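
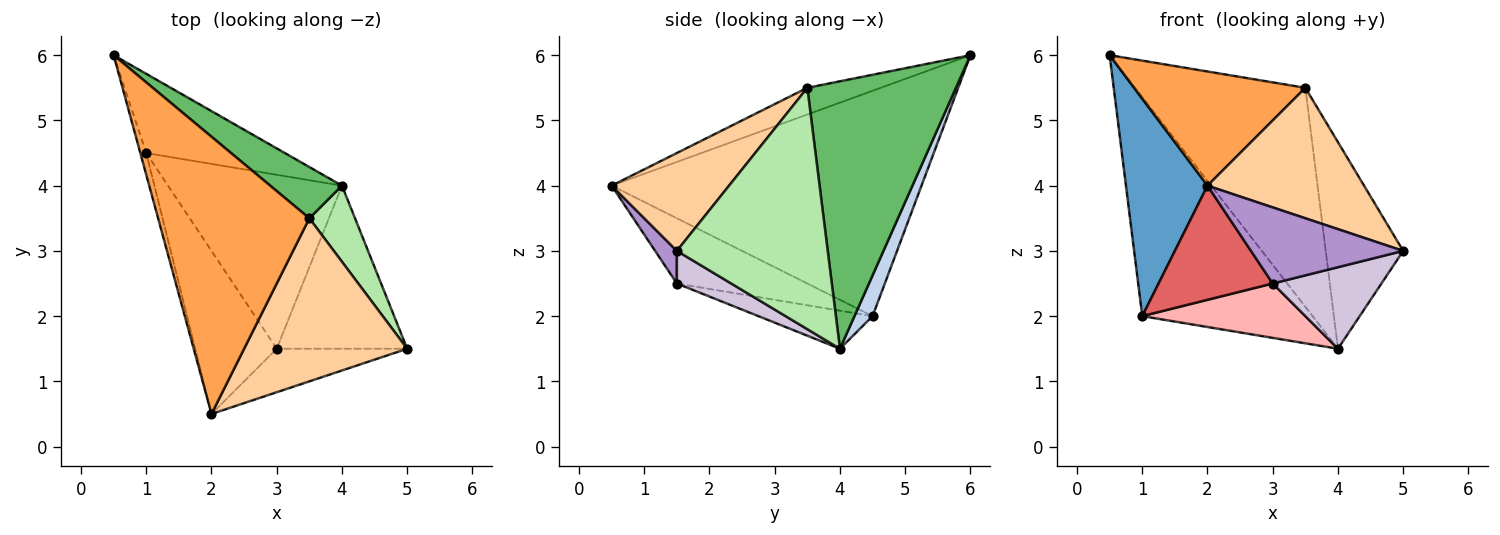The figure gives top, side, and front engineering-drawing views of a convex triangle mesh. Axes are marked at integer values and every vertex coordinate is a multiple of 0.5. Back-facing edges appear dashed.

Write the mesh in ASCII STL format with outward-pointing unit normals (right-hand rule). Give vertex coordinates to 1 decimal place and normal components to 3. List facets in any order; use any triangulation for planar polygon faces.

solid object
 facet normal -0.967 -0.254 -0.025
  outer loop
   vertex 1.0 4.5 2.0
   vertex 2.0 0.5 4.0
   vertex 0.5 6.0 6.0
  endloop
 endfacet
 facet normal 0.100 0.936 -0.338
  outer loop
   vertex 1.0 4.5 2.0
   vertex 0.5 6.0 6.0
   vertex 4.0 4.0 1.5
  endloop
 endfacet
 facet normal -0.161 -0.376 0.913
  outer loop
   vertex 3.5 3.5 5.5
   vertex 0.5 6.0 6.0
   vertex 2.0 0.5 4.0
  endloop
 endfacet
 facet normal 0.424 -0.566 0.707
  outer loop
   vertex 3.5 3.5 5.5
   vertex 2.0 0.5 4.0
   vertex 5.0 1.5 3.0
  endloop
 endfacet
 facet normal 0.647 0.742 0.174
  outer loop
   vertex 3.5 3.5 5.5
   vertex 4.0 4.0 1.5
   vertex 0.5 6.0 6.0
  endloop
 endfacet
 facet normal 0.877 0.450 0.166
  outer loop
   vertex 3.5 3.5 5.5
   vertex 5.0 1.5 3.0
   vertex 4.0 4.0 1.5
  endloop
 endfacet
 facet normal -0.548 -0.480 -0.685
  outer loop
   vertex 3.0 1.5 2.5
   vertex 2.0 0.5 4.0
   vertex 1.0 4.5 2.0
  endloop
 endfacet
 facet normal -0.204 -0.292 -0.934
  outer loop
   vertex 3.0 1.5 2.5
   vertex 1.0 4.5 2.0
   vertex 4.0 4.0 1.5
  endloop
 endfacet
 facet normal 0.123 -0.862 -0.492
  outer loop
   vertex 3.0 1.5 2.5
   vertex 5.0 1.5 3.0
   vertex 2.0 0.5 4.0
  endloop
 endfacet
 facet normal 0.218 -0.436 -0.873
  outer loop
   vertex 3.0 1.5 2.5
   vertex 4.0 4.0 1.5
   vertex 5.0 1.5 3.0
  endloop
 endfacet
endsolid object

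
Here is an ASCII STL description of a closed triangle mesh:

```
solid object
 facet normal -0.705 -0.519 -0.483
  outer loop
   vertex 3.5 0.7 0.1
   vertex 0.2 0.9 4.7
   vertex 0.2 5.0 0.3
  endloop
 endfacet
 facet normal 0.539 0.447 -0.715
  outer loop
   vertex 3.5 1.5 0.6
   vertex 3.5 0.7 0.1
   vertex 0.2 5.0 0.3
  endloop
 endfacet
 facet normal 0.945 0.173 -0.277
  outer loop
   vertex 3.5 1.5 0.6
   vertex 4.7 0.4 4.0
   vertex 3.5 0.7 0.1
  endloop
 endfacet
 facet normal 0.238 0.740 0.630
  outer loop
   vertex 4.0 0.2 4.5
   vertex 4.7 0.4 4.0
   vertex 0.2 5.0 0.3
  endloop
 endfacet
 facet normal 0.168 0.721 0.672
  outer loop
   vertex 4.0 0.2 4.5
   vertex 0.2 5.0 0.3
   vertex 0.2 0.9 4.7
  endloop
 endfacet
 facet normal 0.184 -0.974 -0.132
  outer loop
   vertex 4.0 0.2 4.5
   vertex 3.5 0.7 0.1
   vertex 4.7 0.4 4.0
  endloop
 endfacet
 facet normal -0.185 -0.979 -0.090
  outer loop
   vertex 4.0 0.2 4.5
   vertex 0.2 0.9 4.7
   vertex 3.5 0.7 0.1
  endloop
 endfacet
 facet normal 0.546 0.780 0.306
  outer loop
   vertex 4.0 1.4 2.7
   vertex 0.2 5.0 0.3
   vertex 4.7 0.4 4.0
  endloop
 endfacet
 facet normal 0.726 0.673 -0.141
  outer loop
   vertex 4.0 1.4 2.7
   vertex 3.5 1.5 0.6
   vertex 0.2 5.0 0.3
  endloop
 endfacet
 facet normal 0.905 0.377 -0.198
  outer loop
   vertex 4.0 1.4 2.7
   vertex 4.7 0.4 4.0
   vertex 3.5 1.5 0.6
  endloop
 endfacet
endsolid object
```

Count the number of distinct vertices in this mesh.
7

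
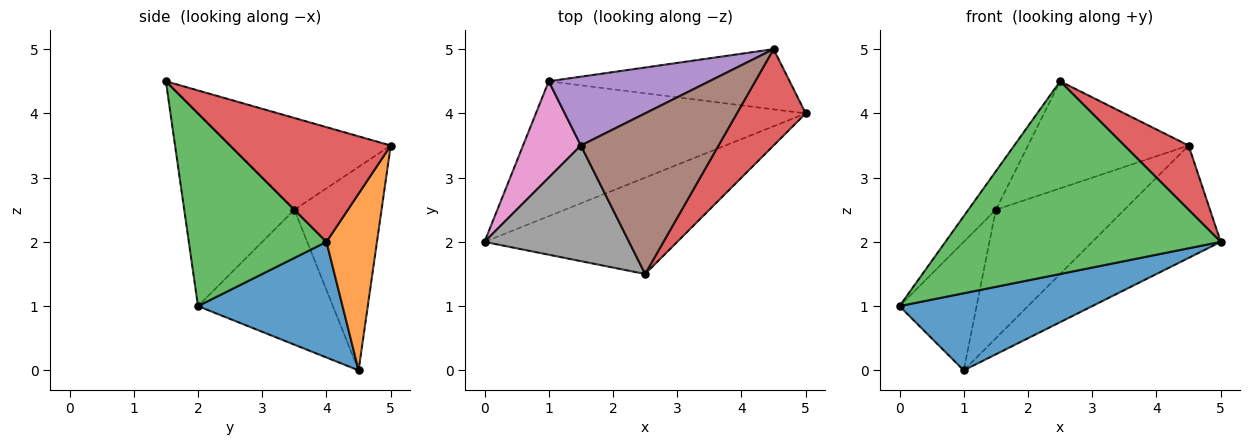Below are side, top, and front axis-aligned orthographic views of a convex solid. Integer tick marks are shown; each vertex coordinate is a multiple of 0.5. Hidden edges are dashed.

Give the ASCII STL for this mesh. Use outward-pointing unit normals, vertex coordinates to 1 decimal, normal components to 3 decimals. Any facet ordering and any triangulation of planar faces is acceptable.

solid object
 facet normal 0.349 -0.465 -0.814
  outer loop
   vertex 1.0 4.5 0.0
   vertex 5.0 4.0 2.0
   vertex 0.0 2.0 1.0
  endloop
 endfacet
 facet normal 0.327 0.833 -0.446
  outer loop
   vertex 4.5 5.0 3.5
   vertex 5.0 4.0 2.0
   vertex 1.0 4.5 0.0
  endloop
 endfacet
 facet normal 0.408 -0.816 -0.408
  outer loop
   vertex 2.5 1.5 4.5
   vertex 0.0 2.0 1.0
   vertex 5.0 4.0 2.0
  endloop
 endfacet
 facet normal 0.811 -0.324 0.487
  outer loop
   vertex 2.5 1.5 4.5
   vertex 5.0 4.0 2.0
   vertex 4.5 5.0 3.5
  endloop
 endfacet
 facet normal -0.513 0.756 0.405
  outer loop
   vertex 1.5 3.5 2.5
   vertex 4.5 5.0 3.5
   vertex 1.0 4.5 0.0
  endloop
 endfacet
 facet normal -0.485 0.485 0.728
  outer loop
   vertex 1.5 3.5 2.5
   vertex 2.5 1.5 4.5
   vertex 4.5 5.0 3.5
  endloop
 endfacet
 facet normal -0.814 0.465 0.349
  outer loop
   vertex 1.5 3.5 2.5
   vertex 1.0 4.5 0.0
   vertex 0.0 2.0 1.0
  endloop
 endfacet
 facet normal -0.784 0.196 0.588
  outer loop
   vertex 1.5 3.5 2.5
   vertex 0.0 2.0 1.0
   vertex 2.5 1.5 4.5
  endloop
 endfacet
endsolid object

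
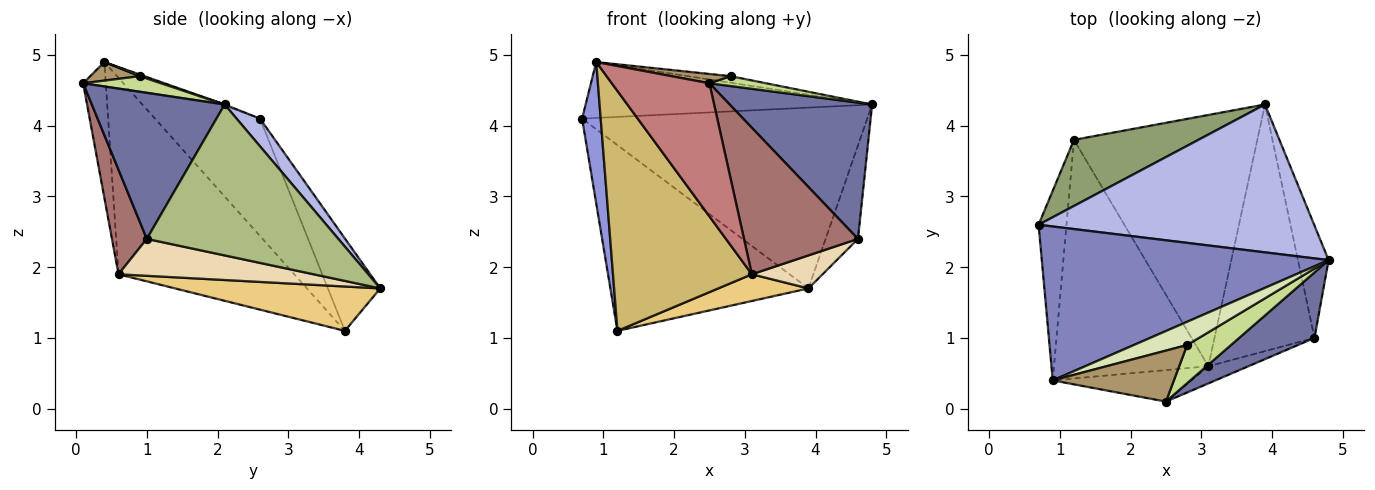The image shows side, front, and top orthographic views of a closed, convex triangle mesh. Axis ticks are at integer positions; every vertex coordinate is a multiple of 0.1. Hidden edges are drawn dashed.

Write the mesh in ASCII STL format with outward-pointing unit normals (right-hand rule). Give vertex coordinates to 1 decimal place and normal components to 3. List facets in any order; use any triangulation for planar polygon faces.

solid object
 facet normal 0.643 -0.690 0.332
  outer loop
   vertex 4.6 1.0 2.4
   vertex 4.8 2.1 4.3
   vertex 2.5 0.1 4.6
  endloop
 endfacet
 facet normal -0.004 0.341 0.940
  outer loop
   vertex 0.9 0.4 4.9
   vertex 4.8 2.1 4.3
   vertex 0.7 2.6 4.1
  endloop
 endfacet
 facet normal -0.959 -0.170 -0.228
  outer loop
   vertex 0.9 0.4 4.9
   vertex 0.7 2.6 4.1
   vertex 1.2 3.8 1.1
  endloop
 endfacet
 facet normal 0.063 0.773 0.632
  outer loop
   vertex 3.9 4.3 1.7
   vertex 0.7 2.6 4.1
   vertex 4.8 2.1 4.3
  endloop
 endfacet
 facet normal -0.242 0.914 0.325
  outer loop
   vertex 3.9 4.3 1.7
   vertex 1.2 3.8 1.1
   vertex 0.7 2.6 4.1
  endloop
 endfacet
 facet normal 0.967 0.163 -0.196
  outer loop
   vertex 3.9 4.3 1.7
   vertex 4.8 2.1 4.3
   vertex 4.6 1.0 2.4
  endloop
 endfacet
 facet normal 0.325 -0.236 0.916
  outer loop
   vertex 2.8 0.9 4.7
   vertex 2.5 0.1 4.6
   vertex 4.8 2.1 4.3
  endloop
 endfacet
 facet normal 0.030 0.271 0.962
  outer loop
   vertex 2.8 0.9 4.7
   vertex 4.8 2.1 4.3
   vertex 0.9 0.4 4.9
  endloop
 endfacet
 facet normal 0.149 -0.178 0.973
  outer loop
   vertex 2.8 0.9 4.7
   vertex 0.9 0.4 4.9
   vertex 2.5 0.1 4.6
  endloop
 endfacet
 facet normal -0.668 -0.528 -0.525
  outer loop
   vertex 3.1 0.6 1.9
   vertex 0.9 0.4 4.9
   vertex 1.2 3.8 1.1
  endloop
 endfacet
 facet normal 0.234 -0.103 -0.967
  outer loop
   vertex 3.1 0.6 1.9
   vertex 1.2 3.8 1.1
   vertex 3.9 4.3 1.7
  endloop
 endfacet
 facet normal 0.344 -0.125 -0.931
  outer loop
   vertex 3.1 0.6 1.9
   vertex 3.9 4.3 1.7
   vertex 4.6 1.0 2.4
  endloop
 endfacet
 facet normal 0.291 -0.950 -0.111
  outer loop
   vertex 3.1 0.6 1.9
   vertex 4.6 1.0 2.4
   vertex 2.5 0.1 4.6
  endloop
 endfacet
 facet normal -0.220 -0.949 -0.225
  outer loop
   vertex 3.1 0.6 1.9
   vertex 2.5 0.1 4.6
   vertex 0.9 0.4 4.9
  endloop
 endfacet
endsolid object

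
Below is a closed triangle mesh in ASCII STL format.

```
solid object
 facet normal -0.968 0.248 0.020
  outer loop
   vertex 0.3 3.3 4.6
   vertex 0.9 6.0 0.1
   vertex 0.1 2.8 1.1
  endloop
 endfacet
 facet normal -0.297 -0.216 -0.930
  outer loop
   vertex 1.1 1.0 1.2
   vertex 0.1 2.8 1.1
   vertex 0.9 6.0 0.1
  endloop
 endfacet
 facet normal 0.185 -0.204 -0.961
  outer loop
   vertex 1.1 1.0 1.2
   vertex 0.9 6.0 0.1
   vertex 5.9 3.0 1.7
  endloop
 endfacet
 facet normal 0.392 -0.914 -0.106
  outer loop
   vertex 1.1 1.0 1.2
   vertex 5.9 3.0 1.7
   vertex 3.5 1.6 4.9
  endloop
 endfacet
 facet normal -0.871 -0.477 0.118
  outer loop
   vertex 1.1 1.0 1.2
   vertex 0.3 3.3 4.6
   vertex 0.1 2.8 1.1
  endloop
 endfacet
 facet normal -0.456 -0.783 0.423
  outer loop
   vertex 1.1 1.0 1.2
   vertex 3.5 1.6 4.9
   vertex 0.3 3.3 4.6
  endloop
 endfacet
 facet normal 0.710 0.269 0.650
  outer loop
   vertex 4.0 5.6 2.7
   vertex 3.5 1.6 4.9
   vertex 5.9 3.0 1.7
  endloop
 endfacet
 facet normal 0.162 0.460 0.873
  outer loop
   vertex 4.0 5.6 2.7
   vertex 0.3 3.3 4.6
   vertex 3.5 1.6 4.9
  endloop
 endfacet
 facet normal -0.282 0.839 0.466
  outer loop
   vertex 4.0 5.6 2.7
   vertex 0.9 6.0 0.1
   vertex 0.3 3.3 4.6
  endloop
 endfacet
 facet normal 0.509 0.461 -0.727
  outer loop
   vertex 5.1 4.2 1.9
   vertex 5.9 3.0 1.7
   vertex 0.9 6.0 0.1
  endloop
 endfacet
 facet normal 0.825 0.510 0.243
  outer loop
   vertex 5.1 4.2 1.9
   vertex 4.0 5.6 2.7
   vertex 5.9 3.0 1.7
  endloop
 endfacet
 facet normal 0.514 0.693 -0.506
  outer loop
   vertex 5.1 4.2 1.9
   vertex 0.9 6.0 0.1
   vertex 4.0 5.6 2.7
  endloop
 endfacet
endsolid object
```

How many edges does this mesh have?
18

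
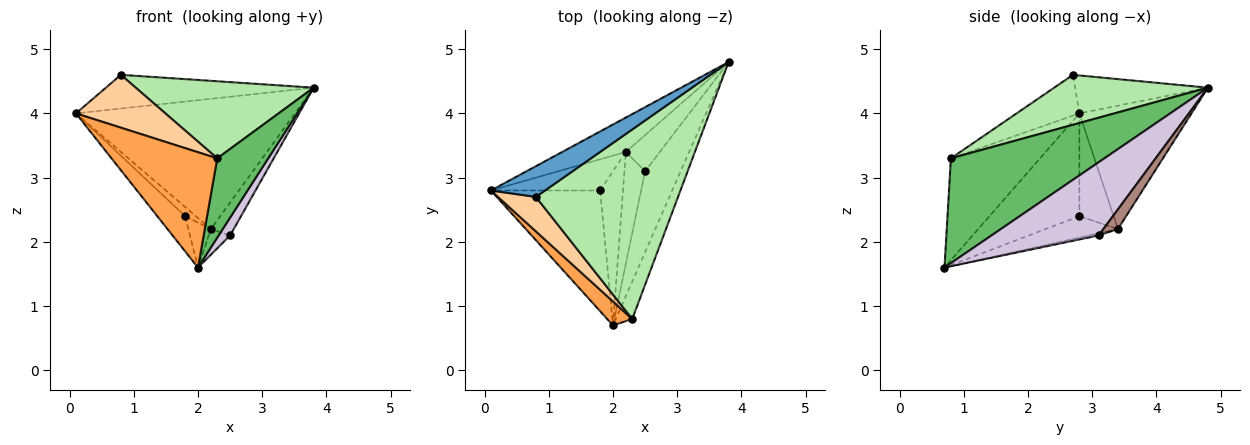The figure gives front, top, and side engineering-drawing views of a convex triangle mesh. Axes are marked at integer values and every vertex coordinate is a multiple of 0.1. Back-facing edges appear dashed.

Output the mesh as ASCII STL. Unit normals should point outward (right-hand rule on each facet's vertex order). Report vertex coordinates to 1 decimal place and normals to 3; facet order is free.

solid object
 facet normal -0.427 0.668 0.609
  outer loop
   vertex 0.8 2.7 4.6
   vertex 3.8 4.8 4.4
   vertex 0.1 2.8 4.0
  endloop
 endfacet
 facet normal -0.444 0.867 -0.229
  outer loop
   vertex 2.2 3.4 2.2
   vertex 0.1 2.8 4.0
   vertex 3.8 4.8 4.4
  endloop
 endfacet
 facet normal -0.637 -0.755 0.157
  outer loop
   vertex 2.3 0.8 3.3
   vertex 0.1 2.8 4.0
   vertex 2.0 0.7 1.6
  endloop
 endfacet
 facet normal -0.507 -0.722 0.471
  outer loop
   vertex 2.3 0.8 3.3
   vertex 0.8 2.7 4.6
   vertex 0.1 2.8 4.0
  endloop
 endfacet
 facet normal 0.939 -0.312 -0.147
  outer loop
   vertex 2.3 0.8 3.3
   vertex 2.0 0.7 1.6
   vertex 3.8 4.8 4.4
  endloop
 endfacet
 facet normal 0.310 -0.358 0.881
  outer loop
   vertex 2.3 0.8 3.3
   vertex 3.8 4.8 4.4
   vertex 0.8 2.7 4.6
  endloop
 endfacet
 facet normal -0.670 0.208 -0.712
  outer loop
   vertex 1.8 2.8 2.4
   vertex 2.0 0.7 1.6
   vertex 0.1 2.8 4.0
  endloop
 endfacet
 facet normal -0.670 0.209 -0.712
  outer loop
   vertex 1.8 2.8 2.4
   vertex 0.1 2.8 4.0
   vertex 2.2 3.4 2.2
  endloop
 endfacet
 facet normal -0.669 0.208 -0.714
  outer loop
   vertex 1.8 2.8 2.4
   vertex 2.2 3.4 2.2
   vertex 2.0 0.7 1.6
  endloop
 endfacet
 facet normal 0.895 -0.096 -0.435
  outer loop
   vertex 2.5 3.1 2.1
   vertex 3.8 4.8 4.4
   vertex 2.0 0.7 1.6
  endloop
 endfacet
 facet normal 0.393 0.619 -0.680
  outer loop
   vertex 2.5 3.1 2.1
   vertex 2.2 3.4 2.2
   vertex 3.8 4.8 4.4
  endloop
 endfacet
 facet normal -0.100 0.223 -0.970
  outer loop
   vertex 2.5 3.1 2.1
   vertex 2.0 0.7 1.6
   vertex 2.2 3.4 2.2
  endloop
 endfacet
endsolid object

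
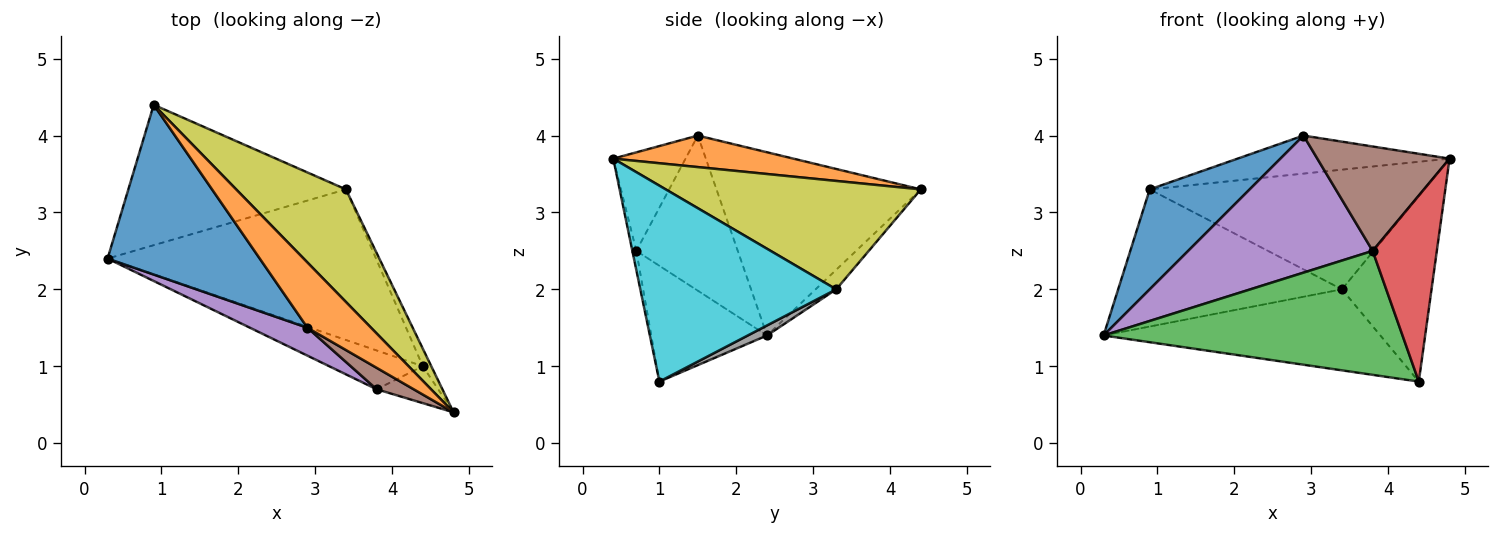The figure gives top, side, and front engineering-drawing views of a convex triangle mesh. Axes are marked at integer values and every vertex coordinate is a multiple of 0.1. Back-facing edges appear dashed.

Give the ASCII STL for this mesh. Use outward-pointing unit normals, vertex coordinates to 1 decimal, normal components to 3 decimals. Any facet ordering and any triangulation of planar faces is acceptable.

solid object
 facet normal -0.720 -0.352 0.598
  outer loop
   vertex 2.9 1.5 4.0
   vertex 0.9 4.4 3.3
   vertex 0.3 2.4 1.4
  endloop
 endfacet
 facet normal 0.393 0.463 0.794
  outer loop
   vertex 2.9 1.5 4.0
   vertex 4.8 0.4 3.7
   vertex 0.9 4.4 3.3
  endloop
 endfacet
 facet normal -0.347 -0.895 -0.280
  outer loop
   vertex 3.8 0.7 2.5
   vertex 0.3 2.4 1.4
   vertex 4.4 1.0 0.8
  endloop
 endfacet
 facet normal -0.061 -0.979 -0.194
  outer loop
   vertex 3.8 0.7 2.5
   vertex 4.4 1.0 0.8
   vertex 4.8 0.4 3.7
  endloop
 endfacet
 facet normal -0.474 -0.863 0.176
  outer loop
   vertex 3.8 0.7 2.5
   vertex 2.9 1.5 4.0
   vertex 0.3 2.4 1.4
  endloop
 endfacet
 facet normal -0.472 -0.864 0.177
  outer loop
   vertex 3.8 0.7 2.5
   vertex 4.8 0.4 3.7
   vertex 2.9 1.5 4.0
  endloop
 endfacet
 facet normal -0.064 0.697 -0.714
  outer loop
   vertex 3.4 3.3 2.0
   vertex 0.3 2.4 1.4
   vertex 0.9 4.4 3.3
  endloop
 endfacet
 facet normal 0.033 0.474 -0.880
  outer loop
   vertex 3.4 3.3 2.0
   vertex 4.4 1.0 0.8
   vertex 0.3 2.4 1.4
  endloop
 endfacet
 facet normal 0.560 0.603 0.567
  outer loop
   vertex 3.4 3.3 2.0
   vertex 0.9 4.4 3.3
   vertex 4.8 0.4 3.7
  endloop
 endfacet
 facet normal 0.909 0.416 -0.039
  outer loop
   vertex 3.4 3.3 2.0
   vertex 4.8 0.4 3.7
   vertex 4.4 1.0 0.8
  endloop
 endfacet
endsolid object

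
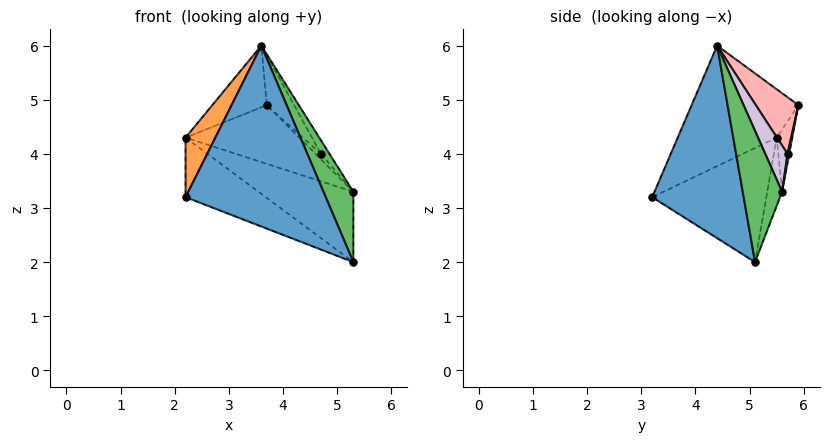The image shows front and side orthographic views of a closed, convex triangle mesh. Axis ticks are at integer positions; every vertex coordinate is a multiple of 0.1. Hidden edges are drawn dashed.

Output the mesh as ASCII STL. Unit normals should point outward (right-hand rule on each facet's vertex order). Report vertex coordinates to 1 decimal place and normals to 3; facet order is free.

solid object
 facet normal 0.544 -0.834 0.085
  outer loop
   vertex 3.6 4.4 6.0
   vertex 2.2 3.2 3.2
   vertex 5.3 5.1 2.0
  endloop
 endfacet
 facet normal -0.523 0.368 -0.769
  outer loop
   vertex 2.2 5.5 4.3
   vertex 5.3 5.1 2.0
   vertex 2.2 3.2 3.2
  endloop
 endfacet
 facet normal -0.820 -0.247 0.516
  outer loop
   vertex 2.2 5.5 4.3
   vertex 2.2 3.2 3.2
   vertex 3.6 4.4 6.0
  endloop
 endfacet
 facet normal -0.432 0.552 0.713
  outer loop
   vertex 2.2 5.5 4.3
   vertex 3.6 4.4 6.0
   vertex 3.7 5.9 4.9
  endloop
 endfacet
 facet normal 0.776 -0.589 0.227
  outer loop
   vertex 5.3 5.6 3.3
   vertex 3.6 4.4 6.0
   vertex 5.3 5.1 2.0
  endloop
 endfacet
 facet normal -0.144 0.924 -0.355
  outer loop
   vertex 5.3 5.6 3.3
   vertex 5.3 5.1 2.0
   vertex 2.2 5.5 4.3
  endloop
 endfacet
 facet normal -0.129 0.943 -0.306
  outer loop
   vertex 5.3 5.6 3.3
   vertex 2.2 5.5 4.3
   vertex 3.7 5.9 4.9
  endloop
 endfacet
 facet normal 0.652 0.420 0.631
  outer loop
   vertex 4.7 5.7 4.0
   vertex 3.7 5.9 4.9
   vertex 3.6 4.4 6.0
  endloop
 endfacet
 facet normal 0.296 0.948 0.118
  outer loop
   vertex 4.7 5.7 4.0
   vertex 5.3 5.6 3.3
   vertex 3.7 5.9 4.9
  endloop
 endfacet
 facet normal 0.747 0.289 0.599
  outer loop
   vertex 4.7 5.7 4.0
   vertex 3.6 4.4 6.0
   vertex 5.3 5.6 3.3
  endloop
 endfacet
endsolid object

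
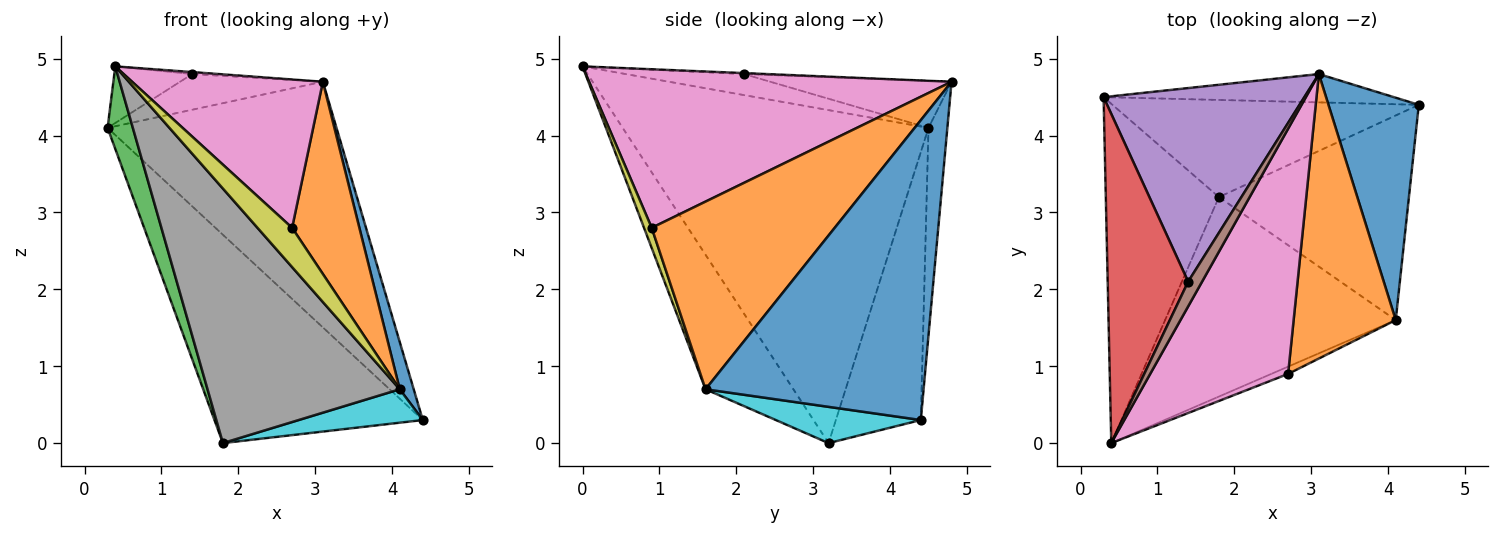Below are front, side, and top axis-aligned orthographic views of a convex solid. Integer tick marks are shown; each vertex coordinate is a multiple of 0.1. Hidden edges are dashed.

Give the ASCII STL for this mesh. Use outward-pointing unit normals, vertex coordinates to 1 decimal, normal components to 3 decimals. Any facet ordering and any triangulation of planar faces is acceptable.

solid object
 facet normal -0.082 0.990 -0.114
  outer loop
   vertex 3.1 4.8 4.7
   vertex 4.4 4.4 0.3
   vertex 0.3 4.5 4.1
  endloop
 endfacet
 facet normal -0.347 0.850 -0.396
  outer loop
   vertex 1.8 3.2 0.0
   vertex 0.3 4.5 4.1
   vertex 4.4 4.4 0.3
  endloop
 endfacet
 facet normal -0.944 -0.078 -0.321
  outer loop
   vertex 1.8 3.2 0.0
   vertex 0.4 0.0 4.9
   vertex 0.3 4.5 4.1
  endloop
 endfacet
 facet normal -0.249 0.164 0.954
  outer loop
   vertex 1.4 2.1 4.8
   vertex 0.3 4.5 4.1
   vertex 0.4 0.0 4.9
  endloop
 endfacet
 facet normal -0.224 0.177 0.958
  outer loop
   vertex 1.4 2.1 4.8
   vertex 3.1 4.8 4.7
   vertex 0.3 4.5 4.1
  endloop
 endfacet
 facet normal -0.069 0.080 0.994
  outer loop
   vertex 1.4 2.1 4.8
   vertex 0.4 0.0 4.9
   vertex 3.1 4.8 4.7
  endloop
 endfacet
 facet normal 0.701 -0.369 0.610
  outer loop
   vertex 2.7 0.9 2.8
   vertex 3.1 4.8 4.7
   vertex 0.4 0.0 4.9
  endloop
 endfacet
 facet normal -0.339 -0.741 -0.580
  outer loop
   vertex 4.1 1.6 0.7
   vertex 0.4 0.0 4.9
   vertex 1.8 3.2 0.0
  endloop
 endfacet
 facet normal 0.213 -0.961 -0.178
  outer loop
   vertex 4.1 1.6 0.7
   vertex 2.7 0.9 2.8
   vertex 0.4 0.0 4.9
  endloop
 endfacet
 facet normal 0.185 -0.158 -0.970
  outer loop
   vertex 4.1 1.6 0.7
   vertex 1.8 3.2 0.0
   vertex 4.4 4.4 0.3
  endloop
 endfacet
 facet normal 0.956 -0.061 0.288
  outer loop
   vertex 4.1 1.6 0.7
   vertex 4.4 4.4 0.3
   vertex 3.1 4.8 4.7
  endloop
 endfacet
 facet normal 0.836 -0.307 0.455
  outer loop
   vertex 4.1 1.6 0.7
   vertex 3.1 4.8 4.7
   vertex 2.7 0.9 2.8
  endloop
 endfacet
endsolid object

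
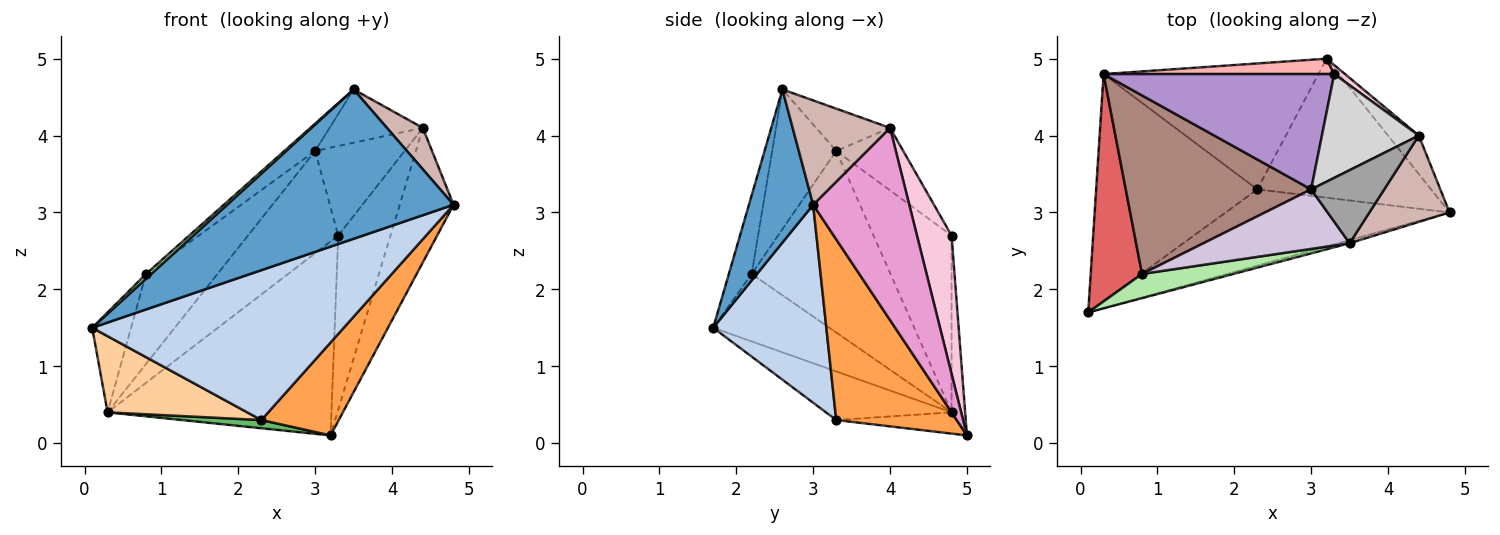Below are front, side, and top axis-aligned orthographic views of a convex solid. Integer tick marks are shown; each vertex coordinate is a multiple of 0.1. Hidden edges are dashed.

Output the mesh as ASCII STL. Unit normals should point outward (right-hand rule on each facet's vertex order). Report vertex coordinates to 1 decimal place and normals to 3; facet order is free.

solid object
 facet normal 0.273 -0.962 -0.020
  outer loop
   vertex 3.5 2.6 4.6
   vertex 0.1 1.7 1.5
   vertex 4.8 3.0 3.1
  endloop
 endfacet
 facet normal 0.372 -0.827 -0.421
  outer loop
   vertex 2.3 3.3 0.3
   vertex 4.8 3.0 3.1
   vertex 0.1 1.7 1.5
  endloop
 endfacet
 facet normal 0.654 -0.420 -0.629
  outer loop
   vertex 2.3 3.3 0.3
   vertex 3.2 5.0 0.1
   vertex 4.8 3.0 3.1
  endloop
 endfacet
 facet normal -0.275 -0.306 -0.912
  outer loop
   vertex 2.3 3.3 0.3
   vertex 0.1 1.7 1.5
   vertex 0.3 4.8 0.4
  endloop
 endfacet
 facet normal -0.098 -0.065 -0.993
  outer loop
   vertex 2.3 3.3 0.3
   vertex 0.3 4.8 0.4
   vertex 3.2 5.0 0.1
  endloop
 endfacet
 facet normal -0.645 -0.147 0.750
  outer loop
   vertex 0.8 2.2 2.2
   vertex 0.1 1.7 1.5
   vertex 3.5 2.6 4.6
  endloop
 endfacet
 facet normal -0.769 0.257 0.585
  outer loop
   vertex 0.8 2.2 2.2
   vertex 0.3 4.8 0.4
   vertex 0.1 1.7 1.5
  endloop
 endfacet
 facet normal -0.060 0.995 0.079
  outer loop
   vertex 3.3 4.8 2.7
   vertex 3.2 5.0 0.1
   vertex 0.3 4.8 0.4
  endloop
 endfacet
 facet normal -0.498 0.575 0.649
  outer loop
   vertex 3.0 3.3 3.8
   vertex 3.3 4.8 2.7
   vertex 0.3 4.8 0.4
  endloop
 endfacet
 facet normal -0.656 0.315 0.686
  outer loop
   vertex 3.0 3.3 3.8
   vertex 0.8 2.2 2.2
   vertex 3.5 2.6 4.6
  endloop
 endfacet
 facet normal -0.658 0.339 0.672
  outer loop
   vertex 3.0 3.3 3.8
   vertex 0.3 4.8 0.4
   vertex 0.8 2.2 2.2
  endloop
 endfacet
 facet normal 0.761 -0.280 0.585
  outer loop
   vertex 4.4 4.0 4.1
   vertex 3.5 2.6 4.6
   vertex 4.8 3.0 3.1
  endloop
 endfacet
 facet normal 0.864 0.484 -0.138
  outer loop
   vertex 4.4 4.0 4.1
   vertex 4.8 3.0 3.1
   vertex 3.2 5.0 0.1
  endloop
 endfacet
 facet normal 0.551 0.833 0.043
  outer loop
   vertex 4.4 4.0 4.1
   vertex 3.2 5.0 0.1
   vertex 3.3 4.8 2.7
  endloop
 endfacet
 facet normal -0.424 0.534 0.732
  outer loop
   vertex 4.4 4.0 4.1
   vertex 3.0 3.3 3.8
   vertex 3.5 2.6 4.6
  endloop
 endfacet
 facet normal -0.439 0.587 0.680
  outer loop
   vertex 4.4 4.0 4.1
   vertex 3.3 4.8 2.7
   vertex 3.0 3.3 3.8
  endloop
 endfacet
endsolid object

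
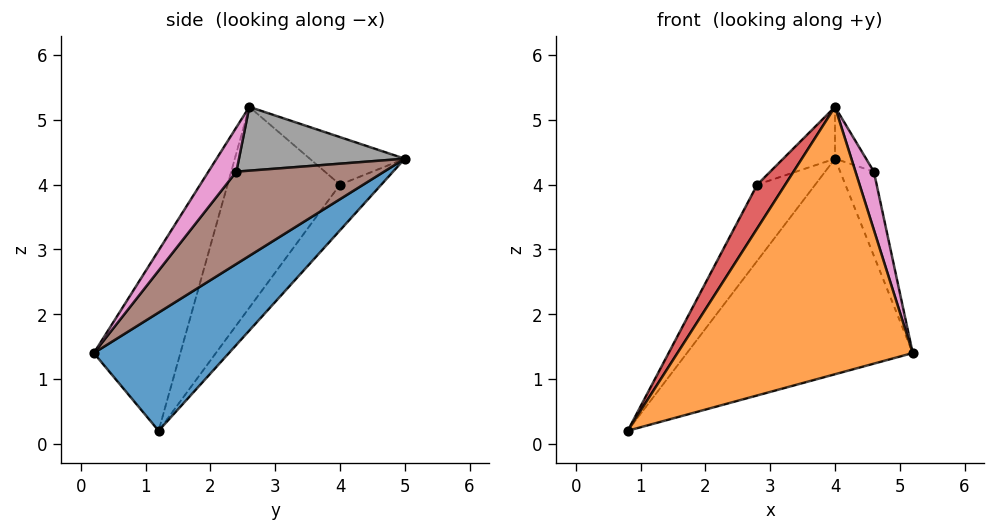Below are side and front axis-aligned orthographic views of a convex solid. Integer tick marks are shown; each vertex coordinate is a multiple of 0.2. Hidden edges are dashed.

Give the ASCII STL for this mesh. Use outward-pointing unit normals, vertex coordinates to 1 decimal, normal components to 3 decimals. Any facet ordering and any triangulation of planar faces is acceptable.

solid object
 facet normal 0.334 0.558 -0.760
  outer loop
   vertex 4.0 5.0 4.4
   vertex 5.2 0.2 1.4
   vertex 0.8 1.2 0.2
  endloop
 endfacet
 facet normal -0.311 -0.845 0.435
  outer loop
   vertex 4.0 2.6 5.2
   vertex 0.8 1.2 0.2
   vertex 5.2 0.2 1.4
  endloop
 endfacet
 facet normal -0.557 0.781 -0.283
  outer loop
   vertex 2.8 4.0 4.0
   vertex 4.0 5.0 4.4
   vertex 0.8 1.2 0.2
  endloop
 endfacet
 facet normal -0.799 -0.199 0.567
  outer loop
   vertex 2.8 4.0 4.0
   vertex 0.8 1.2 0.2
   vertex 4.0 2.6 5.2
  endloop
 endfacet
 facet normal -0.502 0.274 0.821
  outer loop
   vertex 2.8 4.0 4.0
   vertex 4.0 2.6 5.2
   vertex 4.0 5.0 4.4
  endloop
 endfacet
 facet normal 0.974 0.222 0.034
  outer loop
   vertex 4.6 2.4 4.2
   vertex 5.2 0.2 1.4
   vertex 4.0 5.0 4.4
  endloop
 endfacet
 facet normal 0.713 -0.469 0.521
  outer loop
   vertex 4.6 2.4 4.2
   vertex 4.0 2.6 5.2
   vertex 5.2 0.2 1.4
  endloop
 endfacet
 facet normal 0.860 0.161 0.484
  outer loop
   vertex 4.6 2.4 4.2
   vertex 4.0 5.0 4.4
   vertex 4.0 2.6 5.2
  endloop
 endfacet
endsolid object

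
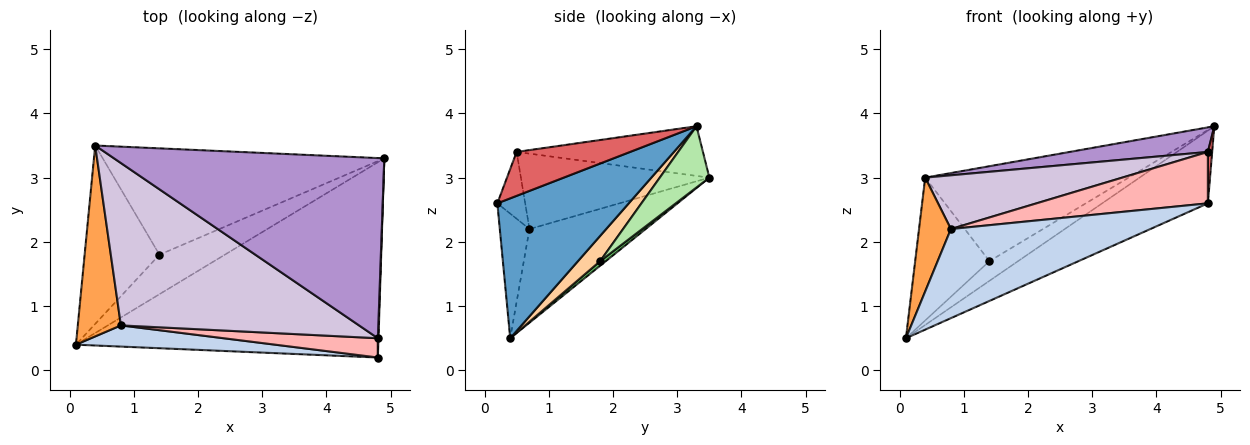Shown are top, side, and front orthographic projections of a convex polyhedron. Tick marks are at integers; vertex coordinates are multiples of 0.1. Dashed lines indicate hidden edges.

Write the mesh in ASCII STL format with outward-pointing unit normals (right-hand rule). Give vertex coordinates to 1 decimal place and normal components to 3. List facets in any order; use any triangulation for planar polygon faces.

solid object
 facet normal 0.398 0.320 -0.860
  outer loop
   vertex 4.8 0.2 2.6
   vertex 0.1 0.4 0.5
   vertex 4.9 3.3 3.8
  endloop
 endfacet
 facet normal -0.143 -0.963 0.229
  outer loop
   vertex 0.8 0.7 2.2
   vertex 0.1 0.4 0.5
   vertex 4.8 0.2 2.6
  endloop
 endfacet
 facet normal -0.881 -0.242 0.406
  outer loop
   vertex 0.8 0.7 2.2
   vertex 0.4 3.5 3.0
   vertex 0.1 0.4 0.5
  endloop
 endfacet
 facet normal 0.327 0.421 -0.846
  outer loop
   vertex 1.4 1.8 1.7
   vertex 4.9 3.3 3.8
   vertex 0.1 0.4 0.5
  endloop
 endfacet
 facet normal 0.048 0.624 -0.780
  outer loop
   vertex 1.4 1.8 1.7
   vertex 0.1 0.4 0.5
   vertex 0.4 3.5 3.0
  endloop
 endfacet
 facet normal 0.160 0.657 -0.736
  outer loop
   vertex 1.4 1.8 1.7
   vertex 0.4 3.5 3.0
   vertex 4.9 3.3 3.8
  endloop
 endfacet
 facet normal 0.999 -0.038 0.014
  outer loop
   vertex 4.8 0.5 3.4
   vertex 4.8 0.2 2.6
   vertex 4.9 3.3 3.8
  endloop
 endfacet
 facet normal -0.150 -0.926 0.347
  outer loop
   vertex 4.8 0.5 3.4
   vertex 0.8 0.7 2.2
   vertex 4.8 0.2 2.6
  endloop
 endfacet
 facet normal -0.179 -0.133 0.975
  outer loop
   vertex 4.8 0.5 3.4
   vertex 4.9 3.3 3.8
   vertex 0.4 3.5 3.0
  endloop
 endfacet
 facet normal -0.288 -0.301 0.909
  outer loop
   vertex 4.8 0.5 3.4
   vertex 0.4 3.5 3.0
   vertex 0.8 0.7 2.2
  endloop
 endfacet
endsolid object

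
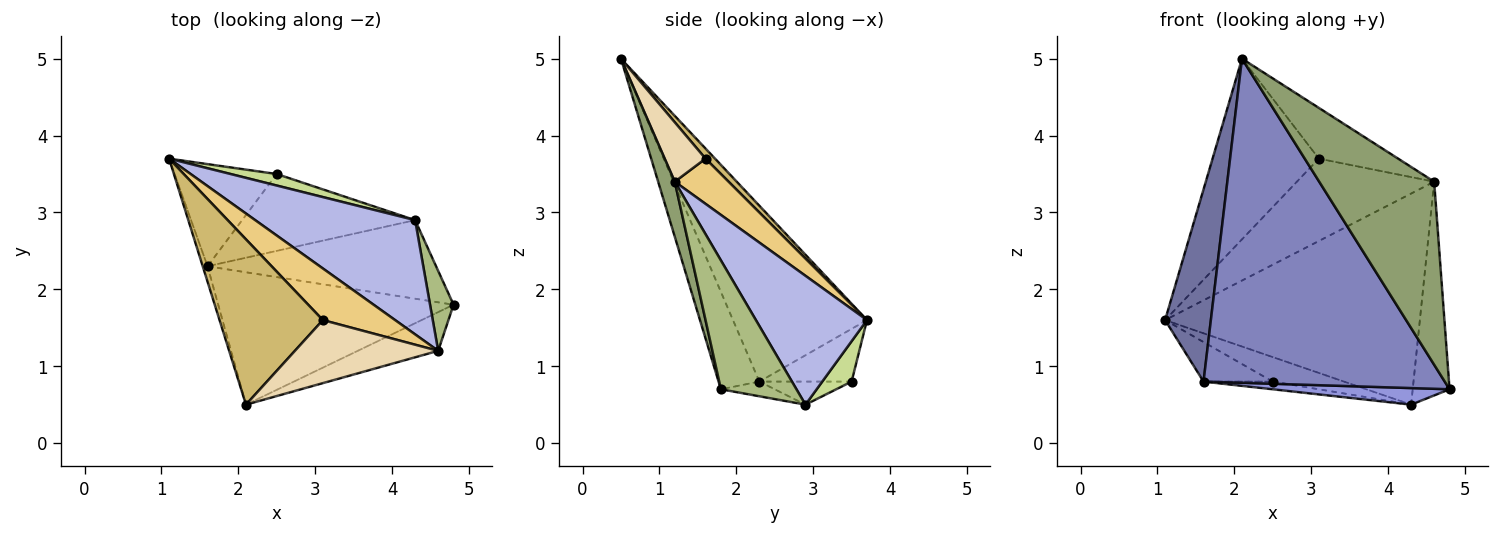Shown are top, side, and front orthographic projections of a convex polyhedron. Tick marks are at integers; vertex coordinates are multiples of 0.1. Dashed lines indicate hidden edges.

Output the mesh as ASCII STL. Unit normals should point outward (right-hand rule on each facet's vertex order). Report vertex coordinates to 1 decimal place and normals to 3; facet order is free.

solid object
 facet normal -0.946 -0.323 -0.026
  outer loop
   vertex 1.6 2.3 0.8
   vertex 2.1 0.5 5.0
   vertex 1.1 3.7 1.6
  endloop
 endfacet
 facet normal -0.155 -0.915 -0.374
  outer loop
   vertex 1.6 2.3 0.8
   vertex 4.8 1.8 0.7
   vertex 2.1 0.5 5.0
  endloop
 endfacet
 facet normal -0.063 -0.206 -0.977
  outer loop
   vertex 1.6 2.3 0.8
   vertex 4.3 2.9 0.5
   vertex 4.8 1.8 0.7
  endloop
 endfacet
 facet normal 0.358 0.821 0.444
  outer loop
   vertex 4.6 1.2 3.4
   vertex 4.3 2.9 0.5
   vertex 1.1 3.7 1.6
  endloop
 endfacet
 facet normal 0.140 -0.969 -0.205
  outer loop
   vertex 4.6 1.2 3.4
   vertex 2.1 0.5 5.0
   vertex 4.8 1.8 0.7
  endloop
 endfacet
 facet normal 0.887 0.433 0.162
  outer loop
   vertex 4.6 1.2 3.4
   vertex 4.8 1.8 0.7
   vertex 4.3 2.9 0.5
  endloop
 endfacet
 facet normal 0.349 0.848 0.399
  outer loop
   vertex 2.5 3.5 0.8
   vertex 1.1 3.7 1.6
   vertex 4.3 2.9 0.5
  endloop
 endfacet
 facet normal -0.434 0.325 -0.840
  outer loop
   vertex 2.5 3.5 0.8
   vertex 1.6 2.3 0.8
   vertex 1.1 3.7 1.6
  endloop
 endfacet
 facet normal -0.132 0.099 -0.986
  outer loop
   vertex 2.5 3.5 0.8
   vertex 4.3 2.9 0.5
   vertex 1.6 2.3 0.8
  endloop
 endfacet
 facet normal 0.066 0.736 0.674
  outer loop
   vertex 3.1 1.6 3.7
   vertex 1.1 3.7 1.6
   vertex 2.1 0.5 5.0
  endloop
 endfacet
 facet normal 0.315 0.804 0.504
  outer loop
   vertex 3.1 1.6 3.7
   vertex 4.6 1.2 3.4
   vertex 1.1 3.7 1.6
  endloop
 endfacet
 facet normal 0.307 0.597 0.741
  outer loop
   vertex 3.1 1.6 3.7
   vertex 2.1 0.5 5.0
   vertex 4.6 1.2 3.4
  endloop
 endfacet
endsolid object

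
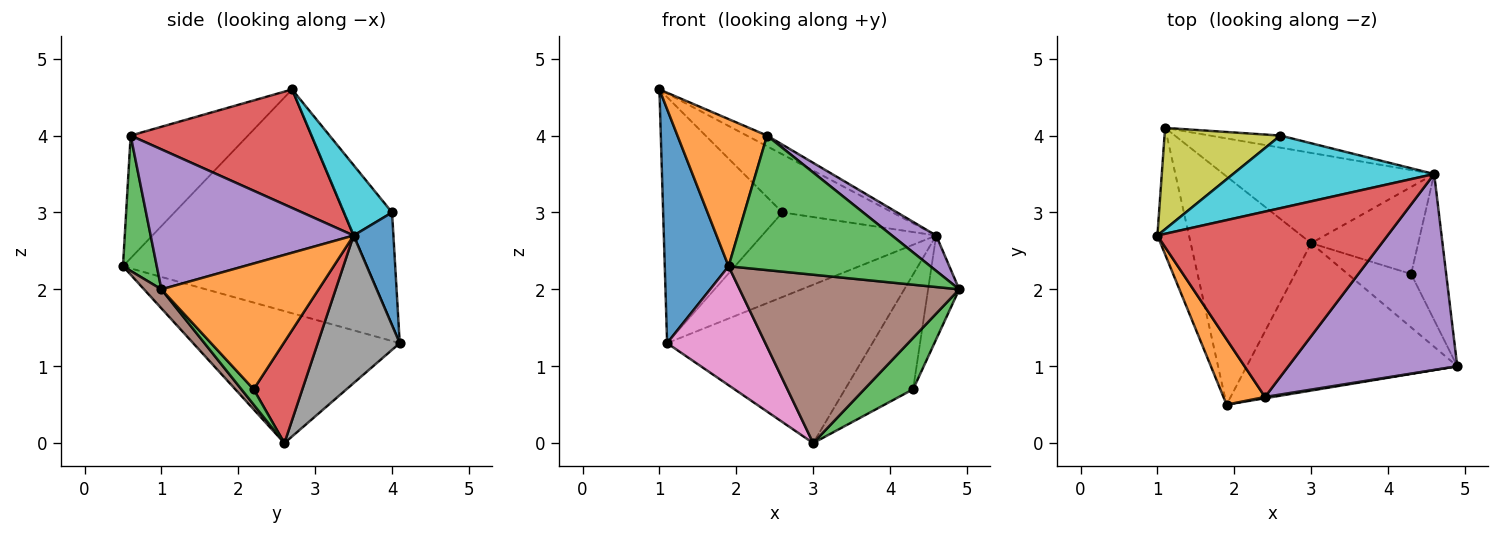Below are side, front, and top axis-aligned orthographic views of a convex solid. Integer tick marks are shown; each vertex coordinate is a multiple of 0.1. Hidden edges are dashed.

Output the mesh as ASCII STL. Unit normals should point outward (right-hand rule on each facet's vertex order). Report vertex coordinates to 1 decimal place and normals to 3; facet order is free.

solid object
 facet normal -0.959 -0.251 -0.135
  outer loop
   vertex 1.1 4.1 1.3
   vertex 1.9 0.5 2.3
   vertex 1.0 2.7 4.6
  endloop
 endfacet
 facet normal -0.767 -0.586 0.260
  outer loop
   vertex 2.4 0.6 4.0
   vertex 1.0 2.7 4.6
   vertex 1.9 0.5 2.3
  endloop
 endfacet
 facet normal 0.165 -0.986 0.009
  outer loop
   vertex 2.4 0.6 4.0
   vertex 1.9 0.5 2.3
   vertex 4.9 1.0 2.0
  endloop
 endfacet
 facet normal 0.457 0.051 0.888
  outer loop
   vertex 2.4 0.6 4.0
   vertex 4.6 3.5 2.7
   vertex 1.0 2.7 4.6
  endloop
 endfacet
 facet normal 0.632 -0.138 0.763
  outer loop
   vertex 2.4 0.6 4.0
   vertex 4.9 1.0 2.0
   vertex 4.6 3.5 2.7
  endloop
 endfacet
 facet normal 0.059 -0.751 -0.657
  outer loop
   vertex 3.0 2.6 0.0
   vertex 4.9 1.0 2.0
   vertex 1.9 0.5 2.3
  endloop
 endfacet
 facet normal -0.697 -0.332 -0.636
  outer loop
   vertex 3.0 2.6 0.0
   vertex 1.9 0.5 2.3
   vertex 1.1 4.1 1.3
  endloop
 endfacet
 facet normal 0.328 0.821 -0.468
  outer loop
   vertex 3.0 2.6 0.0
   vertex 1.1 4.1 1.3
   vertex 4.6 3.5 2.7
  endloop
 endfacet
 facet normal -0.347 0.867 0.357
  outer loop
   vertex 2.6 4.0 3.0
   vertex 1.1 4.1 1.3
   vertex 1.0 2.7 4.6
  endloop
 endfacet
 facet normal 0.264 0.603 0.753
  outer loop
   vertex 2.6 4.0 3.0
   vertex 1.0 2.7 4.6
   vertex 4.6 3.5 2.7
  endloop
 endfacet
 facet normal 0.221 0.966 -0.138
  outer loop
   vertex 2.6 4.0 3.0
   vertex 4.6 3.5 2.7
   vertex 1.1 4.1 1.3
  endloop
 endfacet
 facet normal 0.946 0.187 -0.264
  outer loop
   vertex 4.3 2.2 0.7
   vertex 4.6 3.5 2.7
   vertex 4.9 1.0 2.0
  endloop
 endfacet
 facet normal 0.172 -0.683 -0.710
  outer loop
   vertex 4.3 2.2 0.7
   vertex 4.9 1.0 2.0
   vertex 3.0 2.6 0.0
  endloop
 endfacet
 facet normal 0.495 0.692 -0.524
  outer loop
   vertex 4.3 2.2 0.7
   vertex 3.0 2.6 0.0
   vertex 4.6 3.5 2.7
  endloop
 endfacet
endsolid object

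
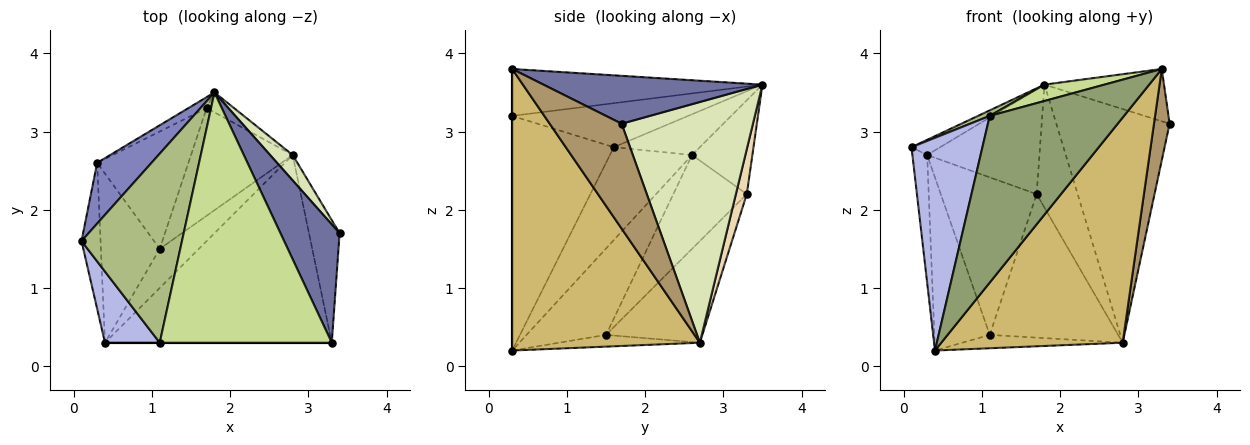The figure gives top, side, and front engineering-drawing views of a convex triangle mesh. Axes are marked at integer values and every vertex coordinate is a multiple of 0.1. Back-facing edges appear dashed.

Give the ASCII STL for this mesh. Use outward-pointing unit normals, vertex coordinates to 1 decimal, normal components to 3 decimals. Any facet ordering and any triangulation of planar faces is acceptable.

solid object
 facet normal 0.595 0.325 0.735
  outer loop
   vertex 3.3 0.3 3.8
   vertex 3.4 1.7 3.1
   vertex 1.8 3.5 3.6
  endloop
 endfacet
 facet normal -0.588 0.196 0.784
  outer loop
   vertex 0.3 2.6 2.7
   vertex 0.1 1.6 2.8
   vertex 1.8 3.5 3.6
  endloop
 endfacet
 facet normal -0.965 0.173 -0.198
  outer loop
   vertex 0.3 2.6 2.7
   vertex 0.4 0.3 0.2
   vertex 0.1 1.6 2.8
  endloop
 endfacet
 facet normal -0.806 -0.562 0.188
  outer loop
   vertex 1.1 0.3 3.2
   vertex 0.1 1.6 2.8
   vertex 0.4 0.3 0.2
  endloop
 endfacet
 facet normal 0.000 -1.000 0.000
  outer loop
   vertex 1.1 0.3 3.2
   vertex 0.4 0.3 0.2
   vertex 3.3 0.3 3.8
  endloop
 endfacet
 facet normal -0.401 -0.027 0.916
  outer loop
   vertex 1.1 0.3 3.2
   vertex 1.8 3.5 3.6
   vertex 0.1 1.6 2.8
  endloop
 endfacet
 facet normal -0.263 -0.063 0.963
  outer loop
   vertex 1.1 0.3 3.2
   vertex 3.3 0.3 3.8
   vertex 1.8 3.5 3.6
  endloop
 endfacet
 facet normal 0.755 0.652 0.071
  outer loop
   vertex 2.8 2.7 0.3
   vertex 1.8 3.5 3.6
   vertex 3.4 1.7 3.1
  endloop
 endfacet
 facet normal 0.940 -0.204 -0.274
  outer loop
   vertex 2.8 2.7 0.3
   vertex 3.4 1.7 3.1
   vertex 3.3 0.3 3.8
  endloop
 endfacet
 facet normal 0.622 -0.601 -0.501
  outer loop
   vertex 2.8 2.7 0.3
   vertex 3.3 0.3 3.8
   vertex 0.4 0.3 0.2
  endloop
 endfacet
 facet normal -0.471 0.877 -0.092
  outer loop
   vertex 1.7 3.3 2.2
   vertex 0.3 2.6 2.7
   vertex 1.8 3.5 3.6
  endloop
 endfacet
 facet normal 0.254 0.955 -0.155
  outer loop
   vertex 1.7 3.3 2.2
   vertex 1.8 3.5 3.6
   vertex 2.8 2.7 0.3
  endloop
 endfacet
 facet normal -0.716 0.499 -0.488
  outer loop
   vertex 1.1 1.5 0.4
   vertex 0.4 0.3 0.2
   vertex 0.3 2.6 2.7
  endloop
 endfacet
 facet normal -0.273 0.311 -0.910
  outer loop
   vertex 1.1 1.5 0.4
   vertex 2.8 2.7 0.3
   vertex 0.4 0.3 0.2
  endloop
 endfacet
 facet normal -0.523 0.683 -0.509
  outer loop
   vertex 1.1 1.5 0.4
   vertex 0.3 2.6 2.7
   vertex 1.7 3.3 2.2
  endloop
 endfacet
 facet normal -0.514 0.686 -0.514
  outer loop
   vertex 1.1 1.5 0.4
   vertex 1.7 3.3 2.2
   vertex 2.8 2.7 0.3
  endloop
 endfacet
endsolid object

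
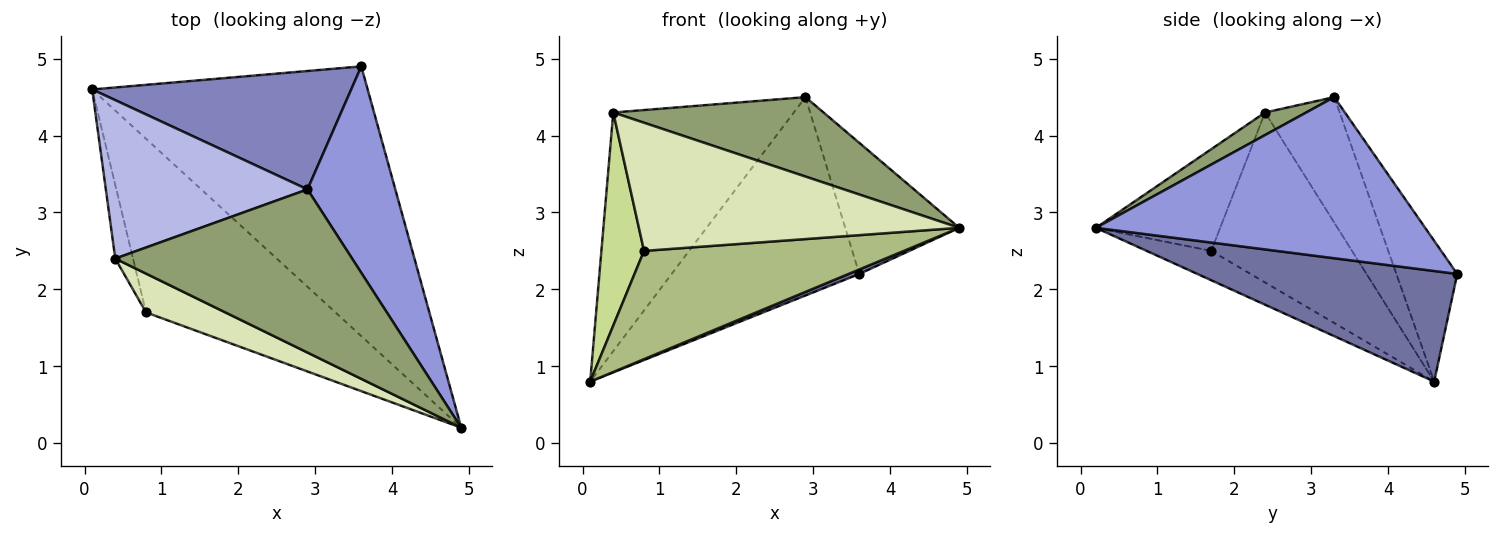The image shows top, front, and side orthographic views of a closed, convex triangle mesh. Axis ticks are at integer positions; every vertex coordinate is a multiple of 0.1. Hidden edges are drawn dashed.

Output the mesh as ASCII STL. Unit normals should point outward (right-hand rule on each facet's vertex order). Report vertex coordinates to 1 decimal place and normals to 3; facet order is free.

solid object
 facet normal 0.372 -0.015 -0.928
  outer loop
   vertex 3.6 4.9 2.2
   vertex 4.9 0.2 2.8
   vertex 0.1 4.6 0.8
  endloop
 endfacet
 facet normal -0.268 0.827 0.494
  outer loop
   vertex 2.9 3.3 4.5
   vertex 3.6 4.9 2.2
   vertex 0.1 4.6 0.8
  endloop
 endfacet
 facet normal 0.840 0.291 0.458
  outer loop
   vertex 2.9 3.3 4.5
   vertex 4.9 0.2 2.8
   vertex 3.6 4.9 2.2
  endloop
 endfacet
 facet normal -0.325 0.788 0.523
  outer loop
   vertex 0.4 2.4 4.3
   vertex 2.9 3.3 4.5
   vertex 0.1 4.6 0.8
  endloop
 endfacet
 facet normal 0.085 -0.436 0.896
  outer loop
   vertex 0.4 2.4 4.3
   vertex 4.9 0.2 2.8
   vertex 2.9 3.3 4.5
  endloop
 endfacet
 facet normal -0.130 -0.525 -0.841
  outer loop
   vertex 0.8 1.7 2.5
   vertex 0.1 4.6 0.8
   vertex 4.9 0.2 2.8
  endloop
 endfacet
 facet normal -0.952 -0.288 -0.100
  outer loop
   vertex 0.8 1.7 2.5
   vertex 0.4 2.4 4.3
   vertex 0.1 4.6 0.8
  endloop
 endfacet
 facet normal -0.348 -0.897 0.272
  outer loop
   vertex 0.8 1.7 2.5
   vertex 4.9 0.2 2.8
   vertex 0.4 2.4 4.3
  endloop
 endfacet
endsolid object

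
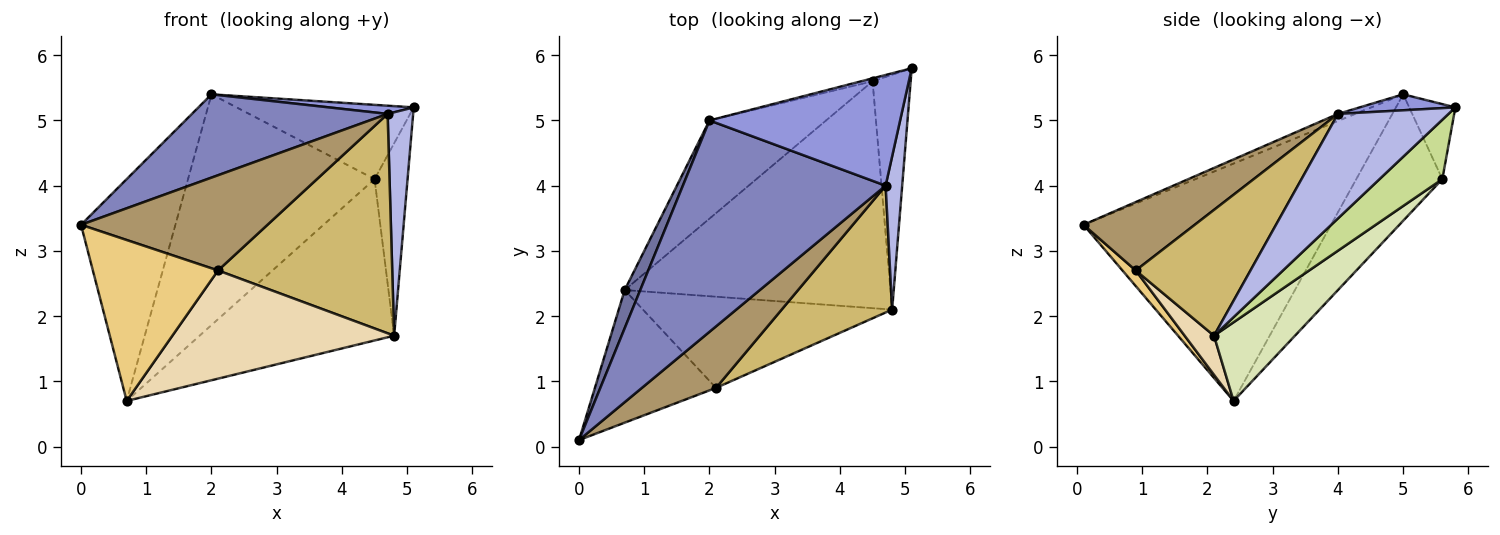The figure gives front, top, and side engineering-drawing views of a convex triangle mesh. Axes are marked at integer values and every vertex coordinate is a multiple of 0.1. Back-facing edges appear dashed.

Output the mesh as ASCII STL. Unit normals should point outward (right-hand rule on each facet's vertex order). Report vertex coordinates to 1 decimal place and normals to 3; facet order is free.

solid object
 facet normal -0.933 0.356 0.061
  outer loop
   vertex 0.7 2.4 0.7
   vertex 0.0 0.1 3.4
   vertex 2.0 5.0 5.4
  endloop
 endfacet
 facet normal -0.032 -0.366 0.930
  outer loop
   vertex 4.7 4.0 5.1
   vertex 2.0 5.0 5.4
   vertex 0.0 0.1 3.4
  endloop
 endfacet
 facet normal 0.083 -0.074 0.994
  outer loop
   vertex 4.7 4.0 5.1
   vertex 5.1 5.8 5.2
   vertex 2.0 5.0 5.4
  endloop
 endfacet
 facet normal 0.963 -0.222 0.153
  outer loop
   vertex 4.7 4.0 5.1
   vertex 4.8 2.1 1.7
   vertex 5.1 5.8 5.2
  endloop
 endfacet
 facet normal -0.252 0.967 -0.038
  outer loop
   vertex 4.5 5.6 4.1
   vertex 2.0 5.0 5.4
   vertex 5.1 5.8 5.2
  endloop
 endfacet
 facet normal -0.391 0.847 -0.360
  outer loop
   vertex 4.5 5.6 4.1
   vertex 0.7 2.4 0.7
   vertex 2.0 5.0 5.4
  endloop
 endfacet
 facet normal 0.770 0.404 -0.494
  outer loop
   vertex 4.5 5.6 4.1
   vertex 5.1 5.8 5.2
   vertex 4.8 2.1 1.7
  endloop
 endfacet
 facet normal 0.234 0.563 -0.792
  outer loop
   vertex 4.5 5.6 4.1
   vertex 4.8 2.1 1.7
   vertex 0.7 2.4 0.7
  endloop
 endfacet
 facet normal 0.448 -0.751 0.485
  outer loop
   vertex 2.1 0.9 2.7
   vertex 4.7 4.0 5.1
   vertex 0.0 0.1 3.4
  endloop
 endfacet
 facet normal 0.495 -0.752 0.435
  outer loop
   vertex 2.1 0.9 2.7
   vertex 4.8 2.1 1.7
   vertex 4.7 4.0 5.1
  endloop
 endfacet
 facet normal 0.082 -0.769 -0.634
  outer loop
   vertex 2.1 0.9 2.7
   vertex 0.0 0.1 3.4
   vertex 0.7 2.4 0.7
  endloop
 endfacet
 facet normal 0.101 -0.761 -0.641
  outer loop
   vertex 2.1 0.9 2.7
   vertex 0.7 2.4 0.7
   vertex 4.8 2.1 1.7
  endloop
 endfacet
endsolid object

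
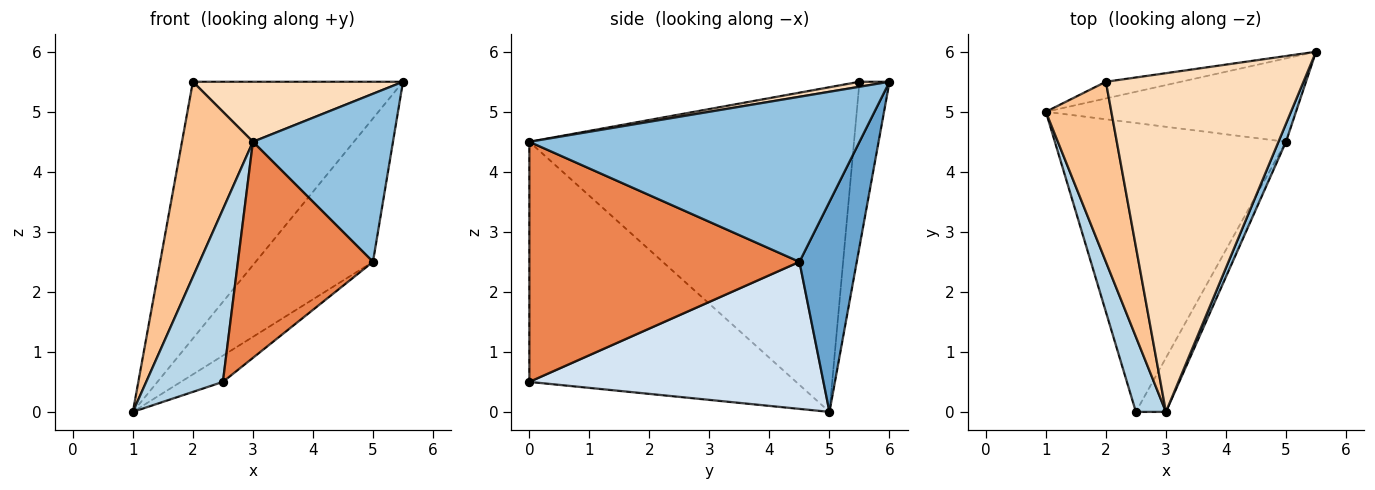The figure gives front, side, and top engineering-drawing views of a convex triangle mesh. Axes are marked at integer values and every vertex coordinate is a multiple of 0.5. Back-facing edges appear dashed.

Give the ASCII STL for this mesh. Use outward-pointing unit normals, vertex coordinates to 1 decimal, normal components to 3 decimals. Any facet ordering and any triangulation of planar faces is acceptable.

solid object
 facet normal 0.389 0.796 -0.463
  outer loop
   vertex 5.0 4.5 2.5
   vertex 1.0 5.0 0.0
   vertex 5.5 6.0 5.5
  endloop
 endfacet
 facet normal 0.920 -0.390 0.042
  outer loop
   vertex 5.0 4.5 2.5
   vertex 5.5 6.0 5.5
   vertex 3.0 0.0 4.5
  endloop
 endfacet
 facet normal -0.954 -0.274 0.119
  outer loop
   vertex 2.5 0.0 0.5
   vertex 3.0 0.0 4.5
   vertex 1.0 5.0 0.0
  endloop
 endfacet
 facet normal 0.535 0.076 -0.841
  outer loop
   vertex 2.5 0.0 0.5
   vertex 1.0 5.0 0.0
   vertex 5.0 4.5 2.5
  endloop
 endfacet
 facet normal 0.889 -0.444 -0.111
  outer loop
   vertex 2.5 0.0 0.5
   vertex 5.0 4.5 2.5
   vertex 3.0 0.0 4.5
  endloop
 endfacet
 facet normal -0.141 0.988 -0.064
  outer loop
   vertex 2.0 5.5 5.5
   vertex 5.5 6.0 5.5
   vertex 1.0 5.0 0.0
  endloop
 endfacet
 facet normal -0.959 -0.209 0.193
  outer loop
   vertex 2.0 5.5 5.5
   vertex 1.0 5.0 0.0
   vertex 3.0 0.0 4.5
  endloop
 endfacet
 facet normal 0.025 -0.174 0.984
  outer loop
   vertex 2.0 5.5 5.5
   vertex 3.0 0.0 4.5
   vertex 5.5 6.0 5.5
  endloop
 endfacet
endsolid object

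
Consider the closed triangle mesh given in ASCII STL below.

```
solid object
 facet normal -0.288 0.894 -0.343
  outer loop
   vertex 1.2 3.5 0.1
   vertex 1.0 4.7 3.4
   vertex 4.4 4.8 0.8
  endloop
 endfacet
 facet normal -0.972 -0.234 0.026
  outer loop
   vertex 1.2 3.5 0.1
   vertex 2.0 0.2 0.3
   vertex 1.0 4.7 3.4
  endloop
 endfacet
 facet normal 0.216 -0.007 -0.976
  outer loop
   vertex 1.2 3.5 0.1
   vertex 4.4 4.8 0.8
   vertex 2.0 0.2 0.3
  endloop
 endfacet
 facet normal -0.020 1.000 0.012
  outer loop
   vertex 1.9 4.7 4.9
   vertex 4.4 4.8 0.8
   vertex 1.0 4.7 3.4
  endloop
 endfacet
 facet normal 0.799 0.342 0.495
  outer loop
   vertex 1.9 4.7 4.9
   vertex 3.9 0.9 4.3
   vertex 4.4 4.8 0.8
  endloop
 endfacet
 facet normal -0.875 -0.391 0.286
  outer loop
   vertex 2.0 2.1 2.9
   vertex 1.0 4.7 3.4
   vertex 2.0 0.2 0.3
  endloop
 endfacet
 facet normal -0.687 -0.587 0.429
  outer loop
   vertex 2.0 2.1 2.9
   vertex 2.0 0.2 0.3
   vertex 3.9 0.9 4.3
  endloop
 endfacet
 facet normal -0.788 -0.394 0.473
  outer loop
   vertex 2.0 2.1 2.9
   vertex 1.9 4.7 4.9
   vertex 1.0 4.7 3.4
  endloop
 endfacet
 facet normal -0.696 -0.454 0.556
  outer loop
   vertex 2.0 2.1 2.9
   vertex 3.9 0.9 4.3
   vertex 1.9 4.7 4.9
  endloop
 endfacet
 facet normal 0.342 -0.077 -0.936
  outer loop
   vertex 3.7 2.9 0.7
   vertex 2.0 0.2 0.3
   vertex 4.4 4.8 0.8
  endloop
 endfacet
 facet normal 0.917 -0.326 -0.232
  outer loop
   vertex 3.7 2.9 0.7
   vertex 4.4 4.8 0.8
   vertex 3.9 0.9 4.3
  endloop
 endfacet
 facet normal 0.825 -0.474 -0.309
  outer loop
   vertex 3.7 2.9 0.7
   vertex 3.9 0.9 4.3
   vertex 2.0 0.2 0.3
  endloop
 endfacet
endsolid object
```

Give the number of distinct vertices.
8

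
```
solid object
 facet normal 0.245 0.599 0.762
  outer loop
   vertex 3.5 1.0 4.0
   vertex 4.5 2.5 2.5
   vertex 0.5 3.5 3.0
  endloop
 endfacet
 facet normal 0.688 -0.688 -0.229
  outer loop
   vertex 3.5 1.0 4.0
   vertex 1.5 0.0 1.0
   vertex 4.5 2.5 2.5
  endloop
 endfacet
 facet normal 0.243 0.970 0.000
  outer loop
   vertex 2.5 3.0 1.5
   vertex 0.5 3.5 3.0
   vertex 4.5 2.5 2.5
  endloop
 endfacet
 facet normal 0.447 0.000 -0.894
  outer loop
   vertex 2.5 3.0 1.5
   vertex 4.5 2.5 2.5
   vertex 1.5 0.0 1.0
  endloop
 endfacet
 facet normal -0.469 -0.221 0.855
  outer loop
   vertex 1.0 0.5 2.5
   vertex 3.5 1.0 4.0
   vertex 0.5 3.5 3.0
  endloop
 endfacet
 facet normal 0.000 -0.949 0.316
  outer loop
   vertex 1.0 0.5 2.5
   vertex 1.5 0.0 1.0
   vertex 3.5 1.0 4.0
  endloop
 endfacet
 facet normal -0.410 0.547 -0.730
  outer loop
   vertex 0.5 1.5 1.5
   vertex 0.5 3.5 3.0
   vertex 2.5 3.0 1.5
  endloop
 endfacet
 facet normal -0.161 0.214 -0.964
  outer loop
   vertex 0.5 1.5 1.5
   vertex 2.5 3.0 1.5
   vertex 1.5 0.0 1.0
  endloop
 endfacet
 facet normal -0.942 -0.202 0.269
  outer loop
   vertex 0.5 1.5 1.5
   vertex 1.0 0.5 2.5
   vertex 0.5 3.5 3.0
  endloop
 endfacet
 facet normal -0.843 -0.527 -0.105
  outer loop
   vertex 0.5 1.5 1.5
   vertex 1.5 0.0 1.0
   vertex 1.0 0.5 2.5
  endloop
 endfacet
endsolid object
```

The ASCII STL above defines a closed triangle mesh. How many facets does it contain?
10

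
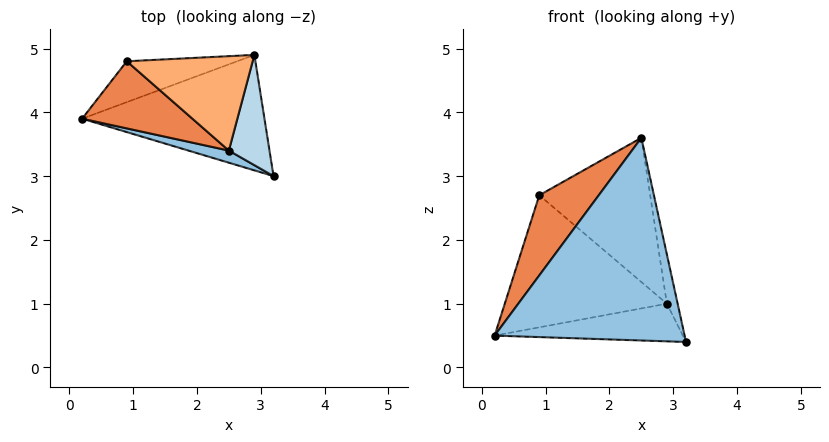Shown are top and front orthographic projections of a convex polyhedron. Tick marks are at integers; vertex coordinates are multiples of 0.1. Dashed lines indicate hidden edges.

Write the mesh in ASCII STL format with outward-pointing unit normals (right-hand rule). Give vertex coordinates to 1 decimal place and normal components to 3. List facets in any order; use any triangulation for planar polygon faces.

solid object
 facet normal 0.061 0.309 -0.949
  outer loop
   vertex 2.9 4.9 1.0
   vertex 3.2 3.0 0.4
   vertex 0.2 3.9 0.5
  endloop
 endfacet
 facet normal -0.285 -0.957 0.057
  outer loop
   vertex 2.5 3.4 3.6
   vertex 0.2 3.9 0.5
   vertex 3.2 3.0 0.4
  endloop
 endfacet
 facet normal 0.975 0.090 0.202
  outer loop
   vertex 2.5 3.4 3.6
   vertex 3.2 3.0 0.4
   vertex 2.9 4.9 1.0
  endloop
 endfacet
 facet normal -0.287 0.915 -0.283
  outer loop
   vertex 0.9 4.8 2.7
   vertex 2.9 4.9 1.0
   vertex 0.2 3.9 0.5
  endloop
 endfacet
 facet normal -0.718 -0.534 0.447
  outer loop
   vertex 0.9 4.8 2.7
   vertex 0.2 3.9 0.5
   vertex 2.5 3.4 3.6
  endloop
 endfacet
 facet normal 0.390 0.770 0.504
  outer loop
   vertex 0.9 4.8 2.7
   vertex 2.5 3.4 3.6
   vertex 2.9 4.9 1.0
  endloop
 endfacet
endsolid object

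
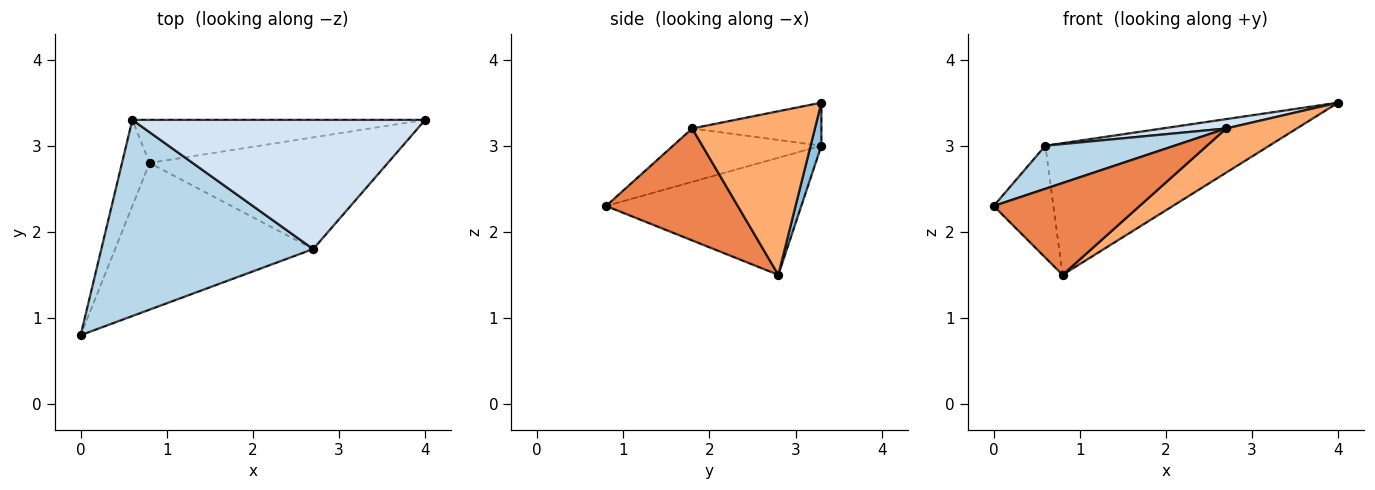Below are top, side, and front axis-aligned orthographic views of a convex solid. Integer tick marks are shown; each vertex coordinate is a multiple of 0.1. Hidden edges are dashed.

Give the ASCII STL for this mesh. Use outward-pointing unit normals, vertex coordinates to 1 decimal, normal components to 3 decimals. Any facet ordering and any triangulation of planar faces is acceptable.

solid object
 facet normal -0.933 0.285 -0.220
  outer loop
   vertex 0.8 2.8 1.5
   vertex 0.0 0.8 2.3
   vertex 0.6 3.3 3.0
  endloop
 endfacet
 facet normal 0.046 0.950 -0.310
  outer loop
   vertex 0.8 2.8 1.5
   vertex 0.6 3.3 3.0
   vertex 4.0 3.3 3.5
  endloop
 endfacet
 facet normal -0.239 -0.208 0.948
  outer loop
   vertex 2.7 1.8 3.2
   vertex 0.6 3.3 3.0
   vertex 0.0 0.8 2.3
  endloop
 endfacet
 facet normal -0.145 -0.072 0.987
  outer loop
   vertex 2.7 1.8 3.2
   vertex 4.0 3.3 3.5
   vertex 0.6 3.3 3.0
  endloop
 endfacet
 facet normal 0.432 -0.479 -0.764
  outer loop
   vertex 2.7 1.8 3.2
   vertex 0.0 0.8 2.3
   vertex 0.8 2.8 1.5
  endloop
 endfacet
 facet normal 0.538 -0.310 -0.784
  outer loop
   vertex 2.7 1.8 3.2
   vertex 0.8 2.8 1.5
   vertex 4.0 3.3 3.5
  endloop
 endfacet
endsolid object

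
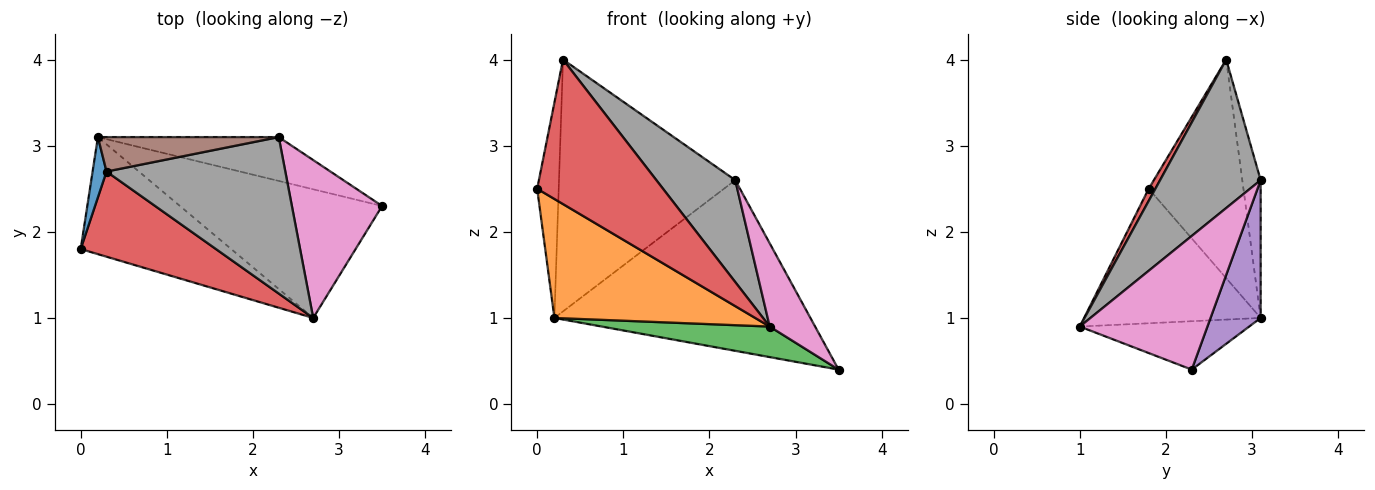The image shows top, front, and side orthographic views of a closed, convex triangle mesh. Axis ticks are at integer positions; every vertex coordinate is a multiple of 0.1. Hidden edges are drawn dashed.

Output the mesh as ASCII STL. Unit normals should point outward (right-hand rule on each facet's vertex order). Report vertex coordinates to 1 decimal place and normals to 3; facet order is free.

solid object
 facet normal -0.973 0.221 0.062
  outer loop
   vertex 0.3 2.7 4.0
   vertex 0.2 3.1 1.0
   vertex 0.0 1.8 2.5
  endloop
 endfacet
 facet normal -0.531 -0.604 -0.594
  outer loop
   vertex 2.7 1.0 0.9
   vertex 0.0 1.8 2.5
   vertex 0.2 3.1 1.0
  endloop
 endfacet
 facet normal -0.227 -0.225 -0.948
  outer loop
   vertex 2.7 1.0 0.9
   vertex 0.2 3.1 1.0
   vertex 3.5 2.3 0.4
  endloop
 endfacet
 facet normal 0.046 -0.861 0.507
  outer loop
   vertex 2.7 1.0 0.9
   vertex 0.3 2.7 4.0
   vertex 0.0 1.8 2.5
  endloop
 endfacet
 facet normal 0.186 0.952 -0.244
  outer loop
   vertex 2.3 3.1 2.6
   vertex 3.5 2.3 0.4
   vertex 0.2 3.1 1.0
  endloop
 endfacet
 facet normal -0.103 0.986 0.135
  outer loop
   vertex 2.3 3.1 2.6
   vertex 0.2 3.1 1.0
   vertex 0.3 2.7 4.0
  endloop
 endfacet
 facet normal 0.795 -0.283 0.537
  outer loop
   vertex 2.3 3.1 2.6
   vertex 2.7 1.0 0.9
   vertex 3.5 2.3 0.4
  endloop
 endfacet
 facet normal 0.571 -0.448 0.688
  outer loop
   vertex 2.3 3.1 2.6
   vertex 0.3 2.7 4.0
   vertex 2.7 1.0 0.9
  endloop
 endfacet
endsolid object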